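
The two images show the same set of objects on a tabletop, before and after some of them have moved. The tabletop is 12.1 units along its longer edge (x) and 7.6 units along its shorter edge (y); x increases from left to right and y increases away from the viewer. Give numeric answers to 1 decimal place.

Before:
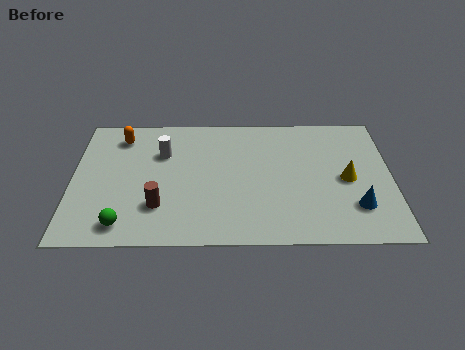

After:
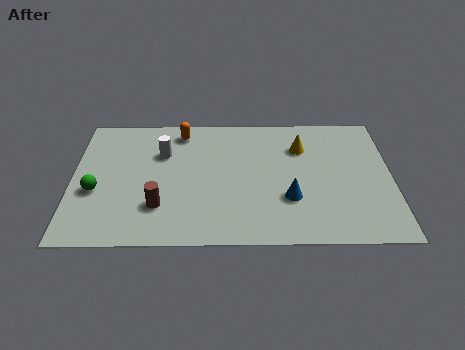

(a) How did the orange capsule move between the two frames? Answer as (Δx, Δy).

(2.3, 0.3)

The orange capsule started near (1.8, 6.2) and ended near (4.1, 6.5).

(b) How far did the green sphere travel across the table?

2.2

The green sphere moved from about (2.0, 1.1) to (0.9, 3.0), a distance of √(1.1² + 1.9²) ≈ 2.2.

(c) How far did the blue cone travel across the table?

2.5

From (10.7, 2.0) to (8.2, 2.5), the blue cone covered √(2.5² + 0.5²) ≈ 2.5 units.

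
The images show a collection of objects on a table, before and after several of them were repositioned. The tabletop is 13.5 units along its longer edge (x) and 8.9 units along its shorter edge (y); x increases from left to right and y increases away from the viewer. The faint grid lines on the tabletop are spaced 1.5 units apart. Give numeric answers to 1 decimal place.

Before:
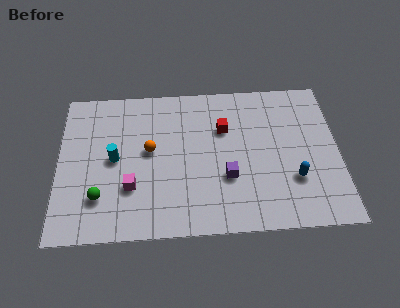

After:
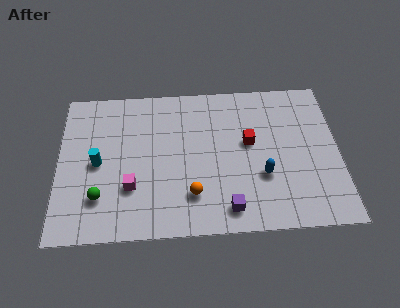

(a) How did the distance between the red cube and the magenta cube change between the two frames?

+0.6

The distance was about 5.5 in the first image and 6.1 in the second, so they moved 0.6 units further apart.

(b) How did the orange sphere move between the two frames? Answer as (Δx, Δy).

(2.0, -2.7)

The orange sphere started near (4.4, 4.9) and ended near (6.4, 2.2).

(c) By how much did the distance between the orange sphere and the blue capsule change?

-3.7

They were about 7.2 units apart before and 3.5 after — 3.7 units closer together.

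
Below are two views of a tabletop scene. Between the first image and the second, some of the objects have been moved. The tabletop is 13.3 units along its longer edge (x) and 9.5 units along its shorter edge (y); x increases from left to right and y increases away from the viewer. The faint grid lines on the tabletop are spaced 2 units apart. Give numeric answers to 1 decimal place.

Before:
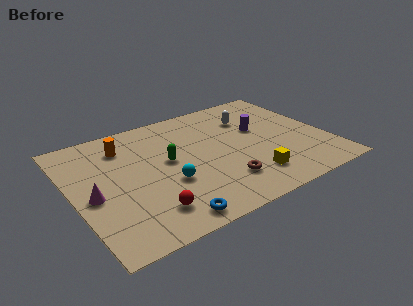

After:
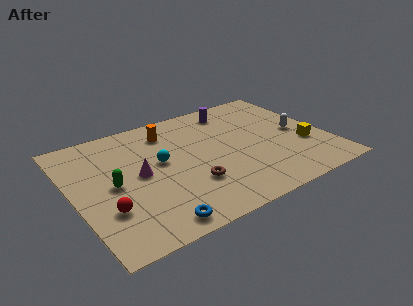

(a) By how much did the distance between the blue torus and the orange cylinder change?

+0.4

The distance was about 6.5 in the first image and 6.9 in the second, so they moved 0.4 units further apart.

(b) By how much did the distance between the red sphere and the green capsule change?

-1.9

The distance was about 3.7 in the first image and 1.8 in the second, so they moved 1.9 units closer together.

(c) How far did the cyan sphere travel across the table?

1.8

From (4.7, 3.5) to (4.6, 5.3), the cyan sphere covered √(0.1² + 1.8²) ≈ 1.8 units.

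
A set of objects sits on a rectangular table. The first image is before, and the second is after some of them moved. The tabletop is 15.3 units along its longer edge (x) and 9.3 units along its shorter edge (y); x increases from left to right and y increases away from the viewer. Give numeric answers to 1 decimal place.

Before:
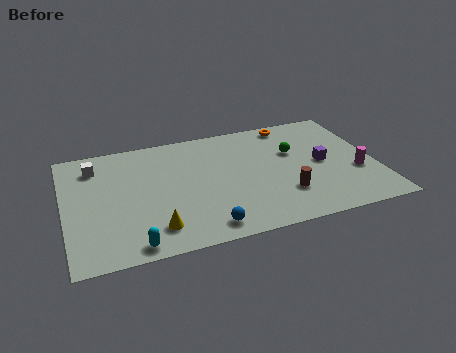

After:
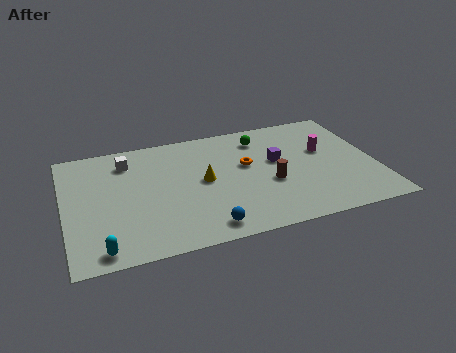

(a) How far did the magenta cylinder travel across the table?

2.6

The magenta cylinder was near (14.3, 3.4) before and (12.9, 5.6) after, so it travelled √(1.4² + 2.2²) ≈ 2.6 units.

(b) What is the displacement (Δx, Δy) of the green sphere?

(-1.5, 1.6)

The green sphere started near (11.4, 5.9) and ended near (9.9, 7.5).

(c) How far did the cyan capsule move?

1.5

The cyan capsule was near (3.1, 0.9) before and (1.6, 1.0) after, so it travelled √(1.5² + 0.1²) ≈ 1.5 units.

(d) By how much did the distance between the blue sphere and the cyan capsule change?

+1.5

They were about 3.5 units apart before and 5.0 after — 1.5 units further apart.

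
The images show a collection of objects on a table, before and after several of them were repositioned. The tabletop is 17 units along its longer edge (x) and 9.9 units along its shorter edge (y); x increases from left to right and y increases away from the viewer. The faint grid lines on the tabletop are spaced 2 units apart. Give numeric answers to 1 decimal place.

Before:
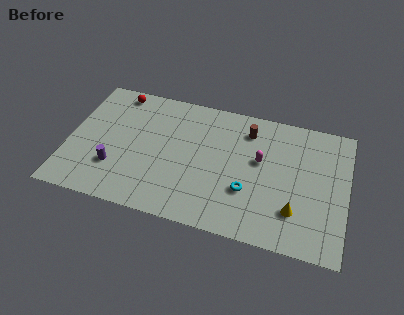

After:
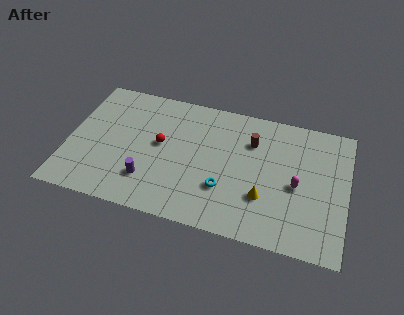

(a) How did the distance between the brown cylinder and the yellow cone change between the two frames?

-2.1

The distance was about 6.2 in the first image and 4.1 in the second, so they moved 2.1 units closer together.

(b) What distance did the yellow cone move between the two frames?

2.0

The yellow cone moved from about (14.0, 2.6) to (12.1, 3.1), a distance of √(1.9² + 0.5²) ≈ 2.0.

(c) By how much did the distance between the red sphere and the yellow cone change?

-6.1

They were about 13.0 units apart before and 6.9 after — 6.1 units closer together.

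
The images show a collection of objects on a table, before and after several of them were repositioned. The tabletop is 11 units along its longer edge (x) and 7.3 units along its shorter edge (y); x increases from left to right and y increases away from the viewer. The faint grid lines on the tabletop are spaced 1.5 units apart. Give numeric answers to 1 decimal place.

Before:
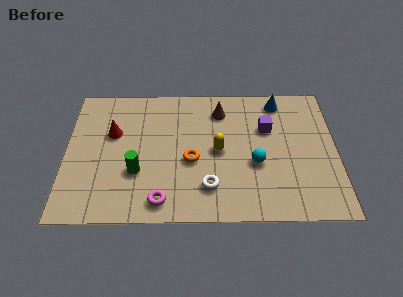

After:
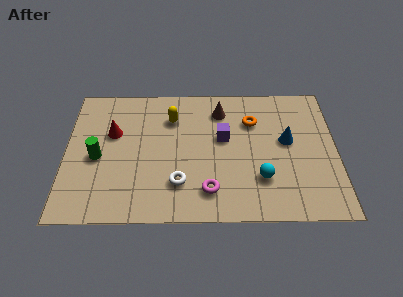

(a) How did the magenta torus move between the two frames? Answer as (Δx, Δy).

(1.9, 0.5)

The magenta torus was at about (3.9, 1.0) and moved to about (5.8, 1.5).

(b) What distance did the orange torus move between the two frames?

3.3

The orange torus was near (5.1, 3.1) before and (7.6, 5.2) after, so it travelled √(2.5² + 2.1²) ≈ 3.3 units.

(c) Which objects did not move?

the brown cone and the red cone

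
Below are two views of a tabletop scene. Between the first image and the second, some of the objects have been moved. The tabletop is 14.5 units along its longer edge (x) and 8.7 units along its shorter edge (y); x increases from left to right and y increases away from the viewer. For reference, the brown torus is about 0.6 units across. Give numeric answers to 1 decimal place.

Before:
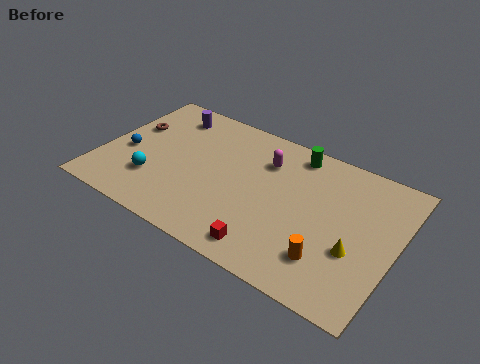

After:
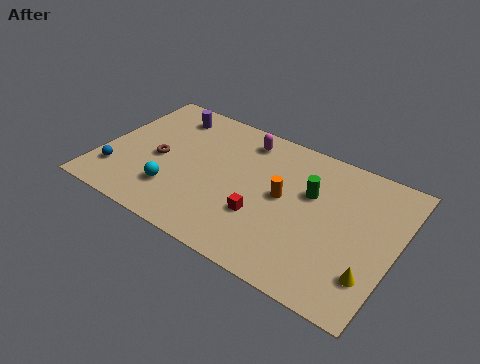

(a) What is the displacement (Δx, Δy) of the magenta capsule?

(-1.2, 0.9)

From the two frames, the magenta capsule sits at roughly (7.8, 6.4) before and (6.6, 7.3) after.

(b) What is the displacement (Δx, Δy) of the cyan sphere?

(1.1, -0.2)

The cyan sphere was at about (2.8, 2.5) and moved to about (3.9, 2.3).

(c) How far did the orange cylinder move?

3.6

The orange cylinder was near (11.6, 2.1) before and (9.0, 4.6) after, so it travelled √(2.6² + 2.5²) ≈ 3.6 units.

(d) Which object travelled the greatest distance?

the orange cylinder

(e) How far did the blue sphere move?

1.6

The blue sphere moved from about (1.2, 3.7) to (1.0, 2.1), a distance of √(0.2² + 1.6²) ≈ 1.6.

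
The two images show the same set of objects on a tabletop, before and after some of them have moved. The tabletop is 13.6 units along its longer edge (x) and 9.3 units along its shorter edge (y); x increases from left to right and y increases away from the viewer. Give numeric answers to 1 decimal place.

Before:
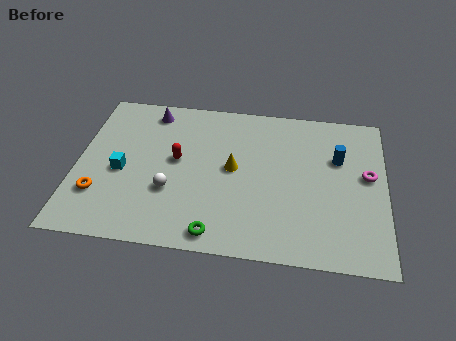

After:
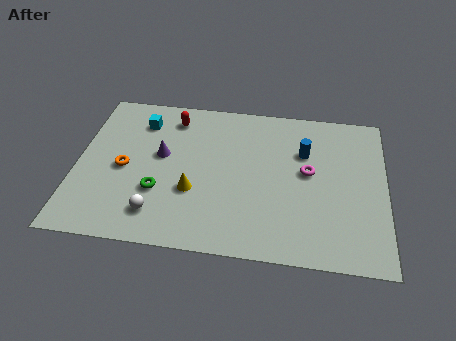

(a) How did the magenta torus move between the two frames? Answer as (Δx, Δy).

(-2.6, -0.1)

The magenta torus started near (12.8, 5.2) and ended near (10.2, 5.1).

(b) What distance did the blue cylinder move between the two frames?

1.5

The blue cylinder was near (11.5, 6.1) before and (10.0, 6.3) after, so it travelled √(1.5² + 0.2²) ≈ 1.5 units.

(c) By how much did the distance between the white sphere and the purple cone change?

-1.4

Before: roughly 4.9 units apart; after: 3.5. That's 1.4 units closer together.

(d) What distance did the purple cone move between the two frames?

2.8

From (3.1, 8.0) to (3.7, 5.3), the purple cone covered √(0.6² + 2.7²) ≈ 2.8 units.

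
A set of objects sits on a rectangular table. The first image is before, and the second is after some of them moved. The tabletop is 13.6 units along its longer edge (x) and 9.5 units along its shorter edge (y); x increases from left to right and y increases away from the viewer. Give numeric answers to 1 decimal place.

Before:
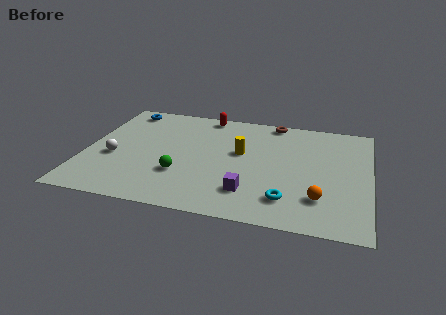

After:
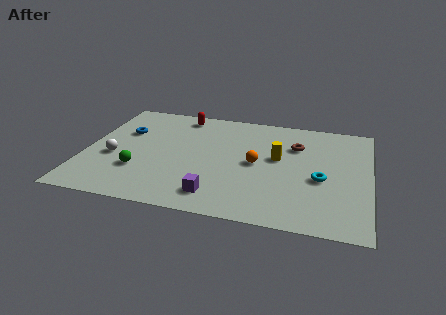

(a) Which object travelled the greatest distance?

the orange sphere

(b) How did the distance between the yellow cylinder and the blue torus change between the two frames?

+1.0

They were about 6.5 units apart before and 7.5 after — 1.0 units further apart.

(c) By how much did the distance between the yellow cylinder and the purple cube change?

+1.3

The distance was about 3.4 in the first image and 4.7 in the second, so they moved 1.3 units further apart.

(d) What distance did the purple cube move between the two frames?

1.6

The purple cube moved from about (8.0, 2.2) to (6.5, 1.6), a distance of √(1.5² + 0.6²) ≈ 1.6.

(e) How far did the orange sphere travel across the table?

3.9

The orange sphere was near (11.3, 2.4) before and (8.2, 4.7) after, so it travelled √(3.1² + 2.3²) ≈ 3.9 units.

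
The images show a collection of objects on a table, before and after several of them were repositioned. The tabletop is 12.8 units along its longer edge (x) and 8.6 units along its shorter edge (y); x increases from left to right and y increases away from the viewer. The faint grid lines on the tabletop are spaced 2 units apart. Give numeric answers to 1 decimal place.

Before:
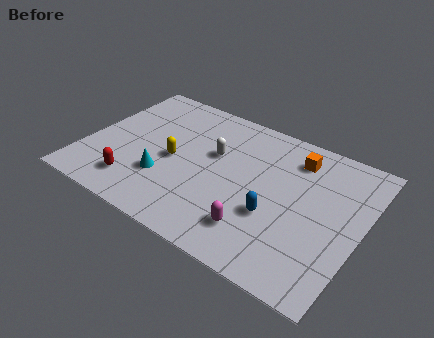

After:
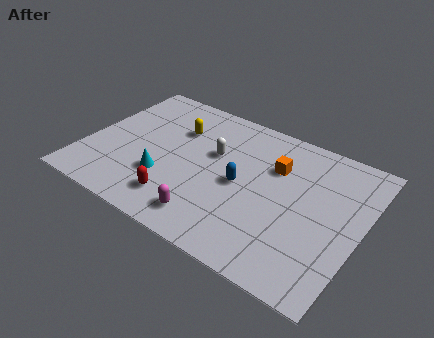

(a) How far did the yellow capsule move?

2.0

The yellow capsule was near (4.1, 4.0) before and (3.9, 6.0) after, so it travelled √(0.2² + 2.0²) ≈ 2.0 units.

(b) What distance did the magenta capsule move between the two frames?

2.2

The magenta capsule moved from about (8.4, 1.9) to (6.3, 1.4), a distance of √(2.1² + 0.5²) ≈ 2.2.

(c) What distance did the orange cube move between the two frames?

1.3

The orange cube was near (9.4, 6.9) before and (8.6, 5.9) after, so it travelled √(0.8² + 1.0²) ≈ 1.3 units.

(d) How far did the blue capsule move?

2.0

From (9.0, 3.1) to (7.3, 4.1), the blue capsule covered √(1.7² + 1.0²) ≈ 2.0 units.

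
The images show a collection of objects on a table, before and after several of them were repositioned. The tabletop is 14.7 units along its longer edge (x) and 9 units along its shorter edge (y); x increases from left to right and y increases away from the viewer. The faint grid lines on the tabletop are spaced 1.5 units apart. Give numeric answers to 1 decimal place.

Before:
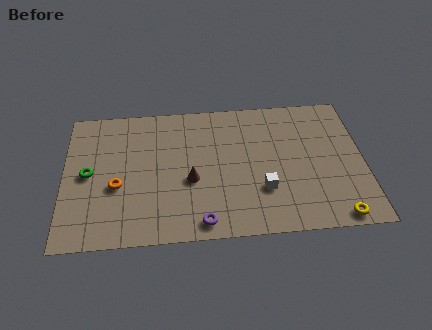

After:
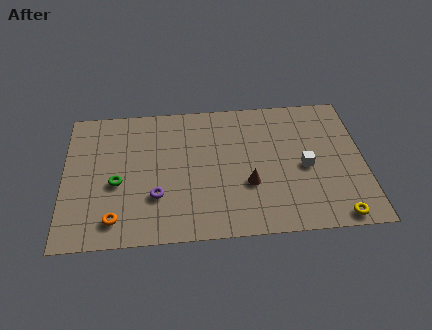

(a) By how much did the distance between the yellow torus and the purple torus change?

+2.4

The distance was about 6.5 in the first image and 8.9 in the second, so they moved 2.4 units further apart.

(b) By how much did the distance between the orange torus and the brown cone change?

+3.1

They were about 3.6 units apart before and 6.7 after — 3.1 units further apart.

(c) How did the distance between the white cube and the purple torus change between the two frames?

+3.9

The distance was about 3.5 in the first image and 7.4 in the second, so they moved 3.9 units further apart.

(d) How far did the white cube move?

2.5

From (9.7, 2.8) to (11.8, 4.1), the white cube covered √(2.1² + 1.3²) ≈ 2.5 units.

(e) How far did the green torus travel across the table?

1.6

The green torus was near (1.2, 4.5) before and (2.6, 3.8) after, so it travelled √(1.4² + 0.7²) ≈ 1.6 units.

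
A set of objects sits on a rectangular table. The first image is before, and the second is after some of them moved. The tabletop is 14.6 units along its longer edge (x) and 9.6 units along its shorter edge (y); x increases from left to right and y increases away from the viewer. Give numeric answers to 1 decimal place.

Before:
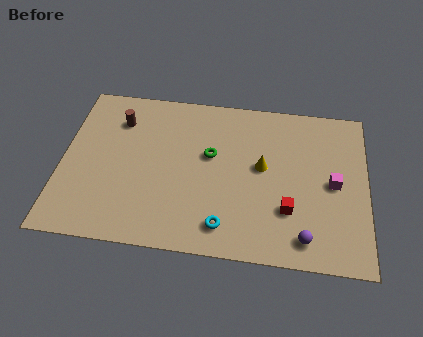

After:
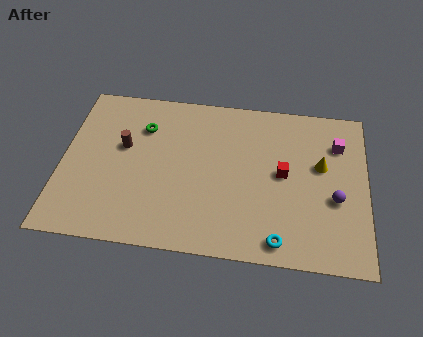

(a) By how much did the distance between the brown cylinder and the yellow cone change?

+2.2

They were about 7.3 units apart before and 9.5 after — 2.2 units further apart.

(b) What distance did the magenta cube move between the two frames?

2.4

The magenta cube moved from about (13.0, 4.7) to (13.2, 7.1), a distance of √(0.2² + 2.4²) ≈ 2.4.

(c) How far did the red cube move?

2.1

From (10.9, 2.9) to (10.6, 5.0), the red cube covered √(0.3² + 2.1²) ≈ 2.1 units.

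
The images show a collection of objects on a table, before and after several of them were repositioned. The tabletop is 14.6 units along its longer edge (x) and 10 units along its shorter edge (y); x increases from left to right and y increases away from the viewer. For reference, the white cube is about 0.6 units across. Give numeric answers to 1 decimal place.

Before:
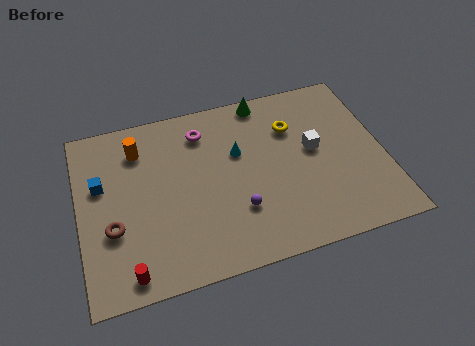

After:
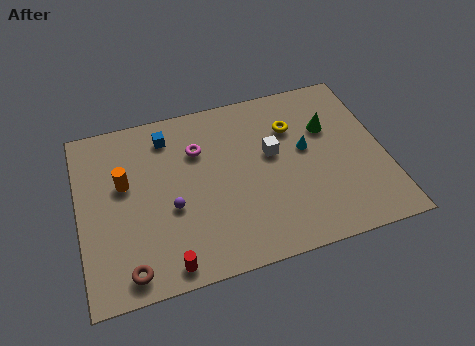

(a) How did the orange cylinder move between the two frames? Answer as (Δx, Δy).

(-0.8, -1.8)

The orange cylinder was at about (3.0, 7.8) and moved to about (2.2, 6.0).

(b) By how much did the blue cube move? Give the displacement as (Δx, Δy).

(3.3, 2.0)

The blue cube started near (1.1, 6.2) and ended near (4.4, 8.2).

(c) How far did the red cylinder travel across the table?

1.8

From (2.1, 1.1) to (3.9, 1.0), the red cylinder covered √(1.8² + 0.1²) ≈ 1.8 units.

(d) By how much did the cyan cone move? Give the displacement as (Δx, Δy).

(3.2, -0.7)

The cyan cone was at about (7.7, 6.3) and moved to about (10.9, 5.6).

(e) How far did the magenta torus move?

1.0

The magenta torus was near (6.1, 8.0) before and (5.8, 7.0) after, so it travelled √(0.3² + 1.0²) ≈ 1.0 units.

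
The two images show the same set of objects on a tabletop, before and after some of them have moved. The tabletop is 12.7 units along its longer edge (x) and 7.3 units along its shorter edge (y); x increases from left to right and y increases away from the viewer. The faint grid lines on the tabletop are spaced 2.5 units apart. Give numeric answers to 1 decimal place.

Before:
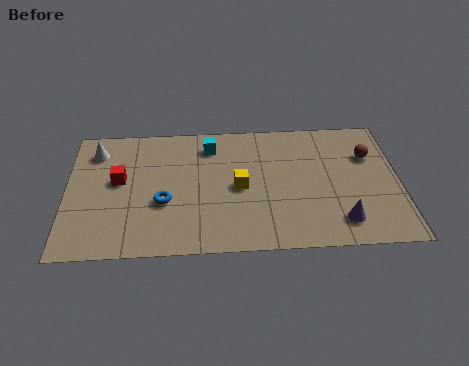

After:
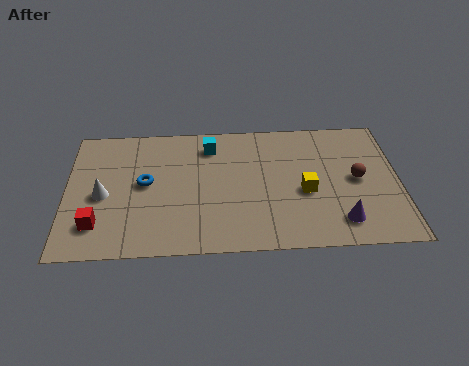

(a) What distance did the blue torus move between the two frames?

1.3

The blue torus was near (3.7, 2.8) before and (3.0, 3.9) after, so it travelled √(0.7² + 1.1²) ≈ 1.3 units.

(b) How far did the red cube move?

2.5

From (2.0, 4.1) to (1.2, 1.7), the red cube covered √(0.8² + 2.4²) ≈ 2.5 units.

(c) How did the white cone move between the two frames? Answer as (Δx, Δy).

(0.3, -2.5)

From the two frames, the white cone sits at roughly (1.1, 5.8) before and (1.4, 3.3) after.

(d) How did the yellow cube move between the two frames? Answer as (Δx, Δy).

(2.5, -0.4)

The yellow cube started near (6.6, 3.5) and ended near (9.1, 3.1).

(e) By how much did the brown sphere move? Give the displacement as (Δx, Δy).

(-0.5, -1.3)

The brown sphere started near (11.6, 5.0) and ended near (11.1, 3.7).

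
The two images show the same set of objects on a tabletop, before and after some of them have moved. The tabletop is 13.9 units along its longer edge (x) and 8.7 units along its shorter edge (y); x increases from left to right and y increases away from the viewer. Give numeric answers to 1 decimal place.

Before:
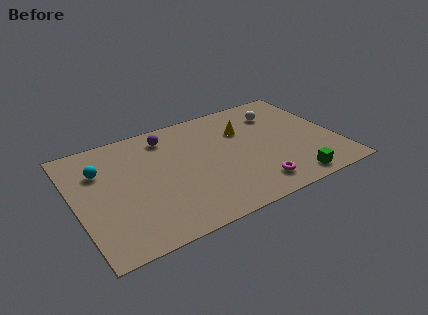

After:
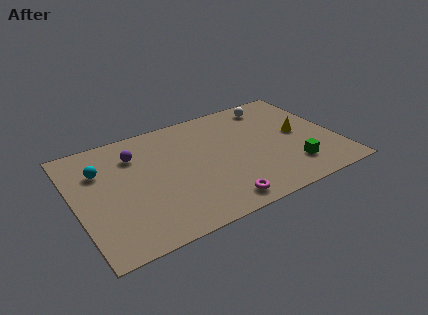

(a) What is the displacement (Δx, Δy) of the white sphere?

(-0.2, 0.8)

The white sphere started near (11.2, 6.6) and ended near (11.0, 7.4).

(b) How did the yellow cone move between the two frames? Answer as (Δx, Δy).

(2.8, -1.5)

The yellow cone started near (9.2, 6.0) and ended near (12.0, 4.5).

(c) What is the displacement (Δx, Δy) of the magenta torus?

(-2.0, -0.4)

The magenta torus started near (9.1, 1.5) and ended near (7.1, 1.1).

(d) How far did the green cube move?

1.0

The green cube was near (11.0, 1.0) before and (11.2, 2.0) after, so it travelled √(0.2² + 1.0²) ≈ 1.0 units.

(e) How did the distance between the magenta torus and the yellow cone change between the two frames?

+1.5

The distance was about 4.5 in the first image and 6.0 in the second, so they moved 1.5 units further apart.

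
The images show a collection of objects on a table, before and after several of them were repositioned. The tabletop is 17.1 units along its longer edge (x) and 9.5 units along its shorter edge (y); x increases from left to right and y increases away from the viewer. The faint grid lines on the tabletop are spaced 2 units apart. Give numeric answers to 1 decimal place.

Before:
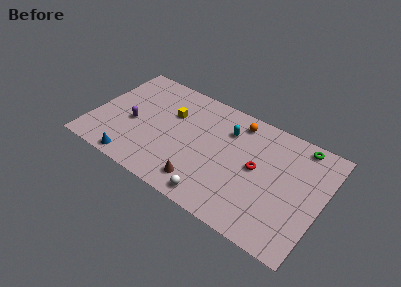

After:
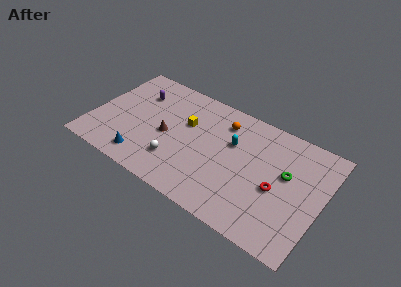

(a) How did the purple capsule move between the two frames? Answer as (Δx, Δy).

(-0.1, 2.8)

The purple capsule started near (3.0, 4.1) and ended near (2.9, 6.9).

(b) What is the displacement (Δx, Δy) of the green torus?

(-0.6, -2.9)

From the two frames, the green torus sits at roughly (15.0, 8.5) before and (14.4, 5.6) after.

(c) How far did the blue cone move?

0.8

The blue cone was near (3.7, 0.9) before and (4.3, 1.5) after, so it travelled √(0.6² + 0.6²) ≈ 0.8 units.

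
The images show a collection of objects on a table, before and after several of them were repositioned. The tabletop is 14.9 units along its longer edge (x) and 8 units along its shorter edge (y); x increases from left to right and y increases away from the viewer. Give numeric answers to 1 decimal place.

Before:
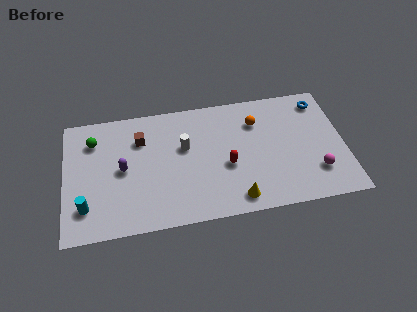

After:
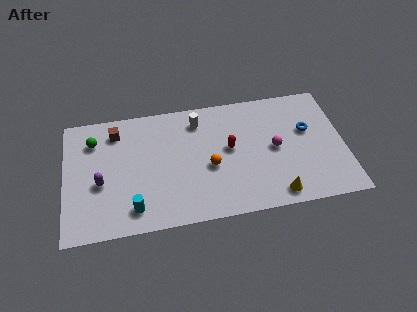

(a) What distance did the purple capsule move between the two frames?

1.4

The purple capsule was near (3.1, 4.0) before and (1.9, 3.3) after, so it travelled √(1.2² + 0.7²) ≈ 1.4 units.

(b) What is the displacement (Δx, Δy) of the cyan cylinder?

(2.5, -0.5)

The cyan cylinder was at about (1.1, 1.9) and moved to about (3.6, 1.4).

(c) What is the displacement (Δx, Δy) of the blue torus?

(-0.8, -1.8)

The blue torus was at about (13.8, 6.7) and moved to about (13.0, 4.9).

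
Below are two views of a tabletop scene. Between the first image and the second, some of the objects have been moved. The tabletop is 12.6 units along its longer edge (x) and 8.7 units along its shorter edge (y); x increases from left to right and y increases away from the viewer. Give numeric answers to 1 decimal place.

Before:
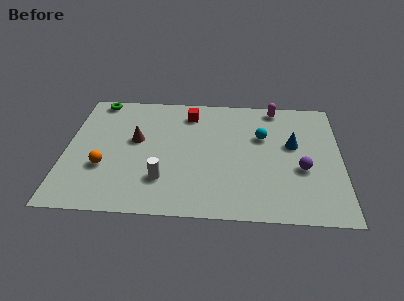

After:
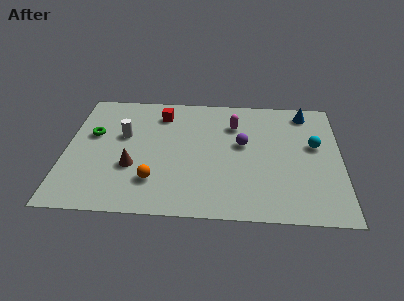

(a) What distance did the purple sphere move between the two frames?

3.1

The purple sphere was near (10.8, 3.4) before and (8.1, 5.0) after, so it travelled √(2.7² + 1.6²) ≈ 3.1 units.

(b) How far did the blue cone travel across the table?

2.5

The blue cone was near (10.4, 5.1) before and (11.0, 7.5) after, so it travelled √(0.6² + 2.4²) ≈ 2.5 units.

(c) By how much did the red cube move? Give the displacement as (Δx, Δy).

(-1.3, -0.1)

The red cube was at about (5.6, 7.1) and moved to about (4.3, 7.0).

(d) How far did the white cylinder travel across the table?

3.6

The white cylinder moved from about (4.5, 2.3) to (2.6, 5.3), a distance of √(1.9² + 3.0²) ≈ 3.6.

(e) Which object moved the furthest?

the white cylinder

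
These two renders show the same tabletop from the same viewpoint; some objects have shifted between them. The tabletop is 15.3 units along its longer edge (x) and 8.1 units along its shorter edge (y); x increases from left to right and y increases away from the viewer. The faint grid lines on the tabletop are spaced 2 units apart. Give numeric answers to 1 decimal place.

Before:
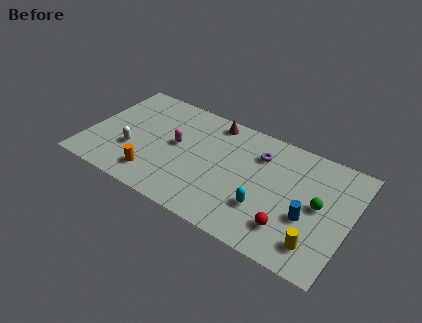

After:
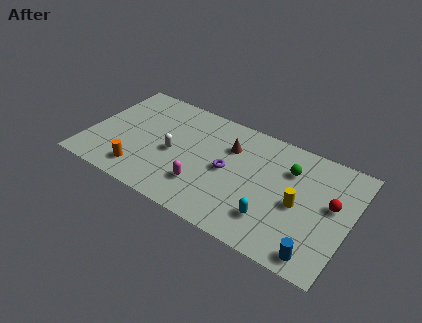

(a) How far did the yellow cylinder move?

2.5

The yellow cylinder was near (13.7, 1.6) before and (12.4, 3.7) after, so it travelled √(1.3² + 2.1²) ≈ 2.5 units.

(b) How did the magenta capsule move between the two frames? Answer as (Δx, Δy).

(1.9, -2.2)

From the two frames, the magenta capsule sits at roughly (5.1, 4.4) before and (7.0, 2.2) after.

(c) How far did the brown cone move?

1.8

The brown cone moved from about (6.9, 7.1) to (8.1, 5.7), a distance of √(1.2² + 1.4²) ≈ 1.8.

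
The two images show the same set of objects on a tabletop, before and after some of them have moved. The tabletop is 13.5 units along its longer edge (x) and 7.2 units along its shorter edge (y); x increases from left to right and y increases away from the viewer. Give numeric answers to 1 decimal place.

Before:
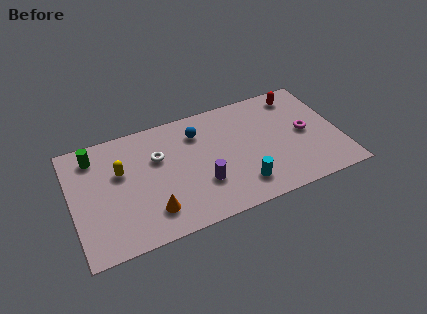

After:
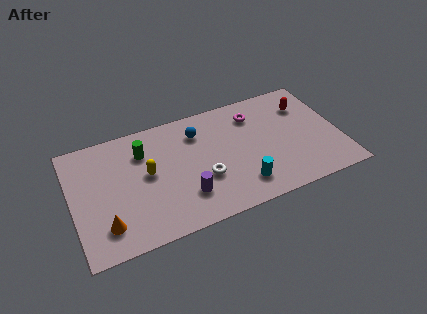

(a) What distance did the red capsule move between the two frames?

0.9

The red capsule was near (11.7, 6.1) before and (12.0, 5.3) after, so it travelled √(0.3² + 0.8²) ≈ 0.9 units.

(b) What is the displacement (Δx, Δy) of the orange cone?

(-2.3, 0.0)

The orange cone started near (3.8, 1.6) and ended near (1.5, 1.6).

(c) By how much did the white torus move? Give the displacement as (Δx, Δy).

(2.1, -2.1)

From the two frames, the white torus sits at roughly (4.4, 4.7) before and (6.5, 2.6) after.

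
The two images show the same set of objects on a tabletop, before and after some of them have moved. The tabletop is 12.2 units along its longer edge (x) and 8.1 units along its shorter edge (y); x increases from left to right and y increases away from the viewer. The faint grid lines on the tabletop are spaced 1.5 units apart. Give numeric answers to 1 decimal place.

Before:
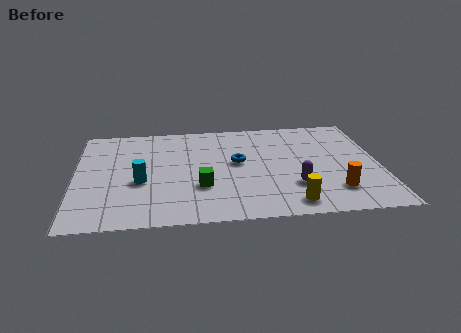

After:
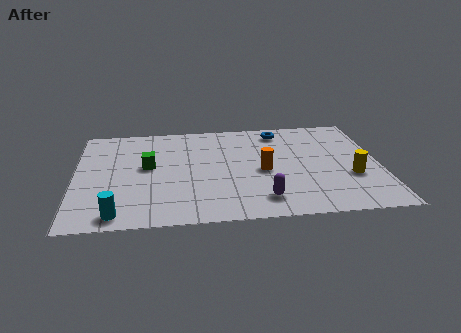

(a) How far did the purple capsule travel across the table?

1.6

From (8.7, 2.4) to (7.4, 1.5), the purple capsule covered √(1.3² + 0.9²) ≈ 1.6 units.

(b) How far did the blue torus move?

3.0

From (6.5, 4.5) to (8.3, 6.9), the blue torus covered √(1.8² + 2.4²) ≈ 3.0 units.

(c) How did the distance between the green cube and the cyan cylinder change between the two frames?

+1.3

The distance was about 2.5 in the first image and 3.8 in the second, so they moved 1.3 units further apart.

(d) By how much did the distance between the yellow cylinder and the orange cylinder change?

+1.6

The distance was about 2.0 in the first image and 3.6 in the second, so they moved 1.6 units further apart.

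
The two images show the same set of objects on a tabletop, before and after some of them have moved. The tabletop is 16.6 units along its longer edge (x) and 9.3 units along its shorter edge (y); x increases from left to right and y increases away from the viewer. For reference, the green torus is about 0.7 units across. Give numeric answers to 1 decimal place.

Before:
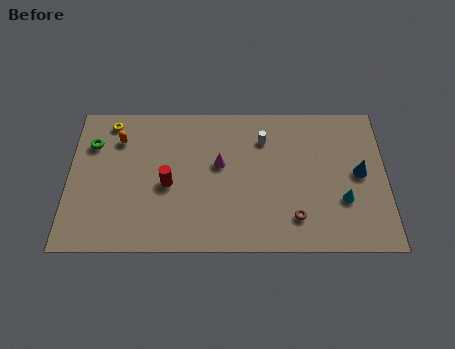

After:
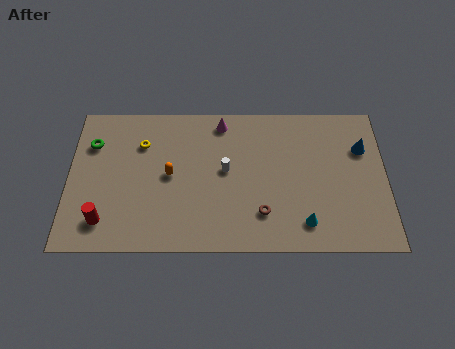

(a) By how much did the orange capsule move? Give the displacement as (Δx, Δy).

(2.7, -2.3)

The orange capsule was at about (2.6, 7.0) and moved to about (5.3, 4.7).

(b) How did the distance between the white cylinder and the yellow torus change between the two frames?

-3.5

They were about 8.2 units apart before and 4.7 after — 3.5 units closer together.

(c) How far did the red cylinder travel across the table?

4.0

The red cylinder moved from about (5.2, 4.1) to (1.9, 1.8), a distance of √(3.3² + 2.3²) ≈ 4.0.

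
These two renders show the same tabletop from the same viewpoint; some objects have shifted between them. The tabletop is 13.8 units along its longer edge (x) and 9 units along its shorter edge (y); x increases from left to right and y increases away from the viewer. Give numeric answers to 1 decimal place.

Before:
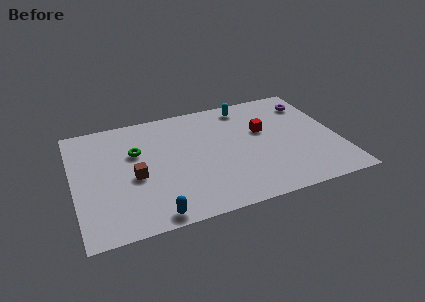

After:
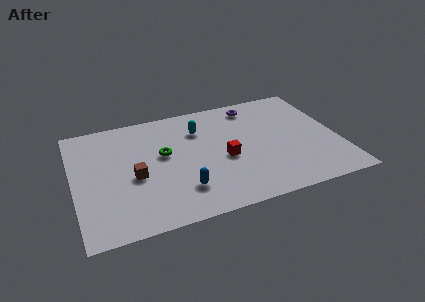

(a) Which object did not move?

the brown cube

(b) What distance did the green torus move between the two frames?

1.5

The green torus was near (3.3, 5.8) before and (4.7, 5.2) after, so it travelled √(1.4² + 0.6²) ≈ 1.5 units.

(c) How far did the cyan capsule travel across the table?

2.9

The cyan capsule moved from about (9.3, 7.8) to (6.7, 6.6), a distance of √(2.6² + 1.2²) ≈ 2.9.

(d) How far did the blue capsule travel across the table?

2.1

From (3.8, 0.8) to (5.4, 2.2), the blue capsule covered √(1.6² + 1.4²) ≈ 2.1 units.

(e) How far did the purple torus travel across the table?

3.1

From (12.7, 7.1) to (9.7, 7.7), the purple torus covered √(3.0² + 0.6²) ≈ 3.1 units.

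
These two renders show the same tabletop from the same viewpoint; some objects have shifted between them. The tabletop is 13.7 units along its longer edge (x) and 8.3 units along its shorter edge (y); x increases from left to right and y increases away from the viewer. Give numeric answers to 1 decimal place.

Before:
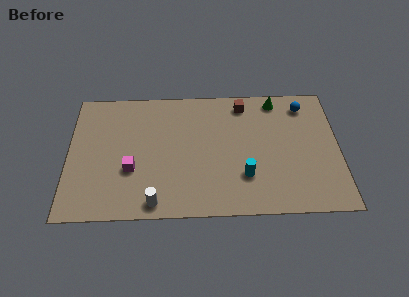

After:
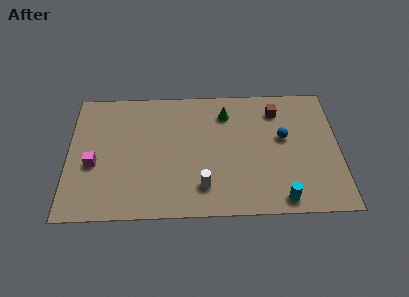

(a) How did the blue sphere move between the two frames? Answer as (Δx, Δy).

(-1.1, -2.1)

From the two frames, the blue sphere sits at roughly (12.0, 6.9) before and (10.9, 4.8) after.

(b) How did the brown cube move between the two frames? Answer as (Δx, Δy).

(1.7, -0.5)

The brown cube was at about (8.9, 7.1) and moved to about (10.6, 6.6).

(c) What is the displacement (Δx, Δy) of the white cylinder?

(2.4, 0.9)

The white cylinder started near (4.4, 0.9) and ended near (6.8, 1.8).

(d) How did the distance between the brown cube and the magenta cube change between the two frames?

+2.8

Before: roughly 7.0 units apart; after: 9.8. That's 2.8 units further apart.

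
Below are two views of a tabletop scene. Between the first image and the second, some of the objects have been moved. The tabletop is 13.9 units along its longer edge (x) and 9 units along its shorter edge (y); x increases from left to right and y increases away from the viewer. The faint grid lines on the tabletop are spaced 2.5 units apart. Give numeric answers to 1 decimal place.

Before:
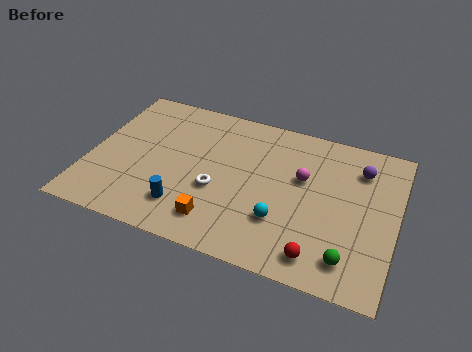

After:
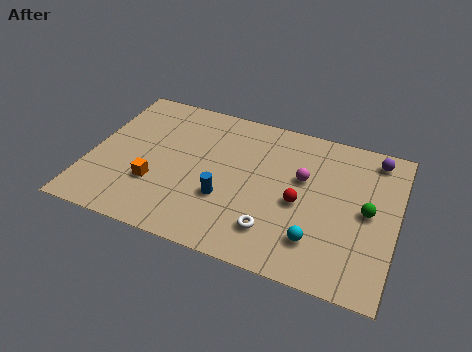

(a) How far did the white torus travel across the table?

3.1

From (5.9, 3.5) to (8.6, 2.0), the white torus covered √(2.7² + 1.5²) ≈ 3.1 units.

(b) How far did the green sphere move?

3.0

From (12.0, 1.6) to (12.6, 4.5), the green sphere covered √(0.6² + 2.9²) ≈ 3.0 units.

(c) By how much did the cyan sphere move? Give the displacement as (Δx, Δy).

(1.6, -0.6)

From the two frames, the cyan sphere sits at roughly (8.9, 2.7) before and (10.5, 2.1) after.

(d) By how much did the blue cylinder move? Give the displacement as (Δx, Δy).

(1.7, 1.1)

The blue cylinder was at about (4.6, 2.0) and moved to about (6.3, 3.1).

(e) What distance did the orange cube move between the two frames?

3.2

From (6.1, 1.7) to (3.1, 2.9), the orange cube covered √(3.0² + 1.2²) ≈ 3.2 units.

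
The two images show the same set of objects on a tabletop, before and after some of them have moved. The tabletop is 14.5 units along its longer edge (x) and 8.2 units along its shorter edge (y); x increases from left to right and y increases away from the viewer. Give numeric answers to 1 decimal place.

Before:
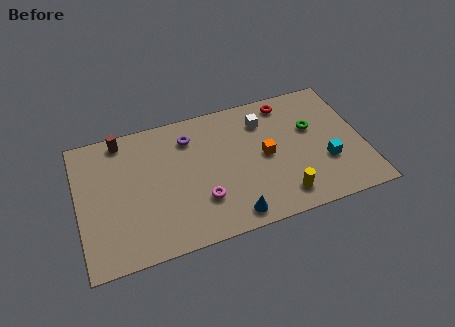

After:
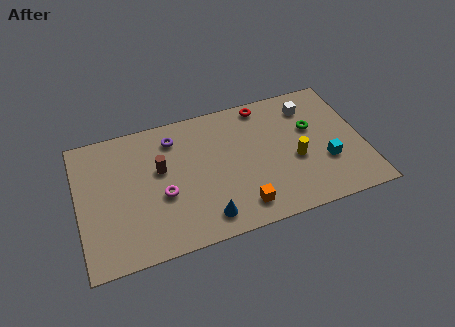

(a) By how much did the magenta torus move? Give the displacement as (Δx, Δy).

(-1.9, 0.9)

The magenta torus was at about (6.1, 2.4) and moved to about (4.2, 3.3).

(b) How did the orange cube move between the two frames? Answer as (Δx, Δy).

(-1.5, -2.7)

From the two frames, the orange cube sits at roughly (9.5, 4.1) before and (8.0, 1.4) after.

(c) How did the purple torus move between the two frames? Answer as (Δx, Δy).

(-0.8, 0.2)

The purple torus was at about (5.8, 6.4) and moved to about (5.0, 6.6).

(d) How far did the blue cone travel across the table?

1.3

The blue cone was near (7.5, 1.0) before and (6.2, 1.3) after, so it travelled √(1.3² + 0.3²) ≈ 1.3 units.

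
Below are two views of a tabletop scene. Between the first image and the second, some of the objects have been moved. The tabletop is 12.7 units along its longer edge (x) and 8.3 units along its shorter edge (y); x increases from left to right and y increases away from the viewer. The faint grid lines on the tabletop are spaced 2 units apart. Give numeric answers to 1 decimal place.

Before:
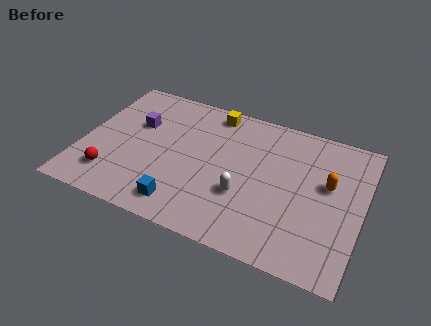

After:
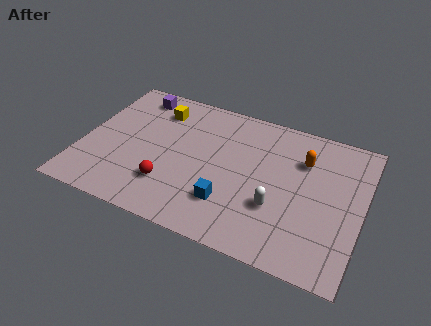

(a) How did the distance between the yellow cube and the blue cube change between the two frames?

-0.3

The distance was about 6.0 in the first image and 5.7 in the second, so they moved 0.3 units closer together.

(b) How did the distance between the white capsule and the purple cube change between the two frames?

+2.5

They were about 5.7 units apart before and 8.2 after — 2.5 units further apart.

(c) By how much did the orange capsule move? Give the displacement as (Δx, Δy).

(-1.2, 1.0)

The orange capsule started near (11.1, 4.9) and ended near (9.9, 5.9).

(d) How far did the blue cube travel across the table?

2.2

The blue cube was near (4.9, 1.3) before and (6.9, 2.2) after, so it travelled √(2.0² + 0.9²) ≈ 2.2 units.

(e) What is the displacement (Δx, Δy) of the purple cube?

(-0.3, 1.8)

The purple cube started near (2.3, 5.3) and ended near (2.0, 7.1).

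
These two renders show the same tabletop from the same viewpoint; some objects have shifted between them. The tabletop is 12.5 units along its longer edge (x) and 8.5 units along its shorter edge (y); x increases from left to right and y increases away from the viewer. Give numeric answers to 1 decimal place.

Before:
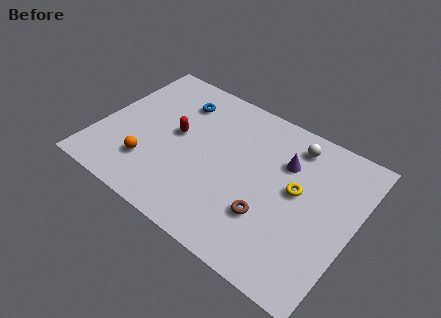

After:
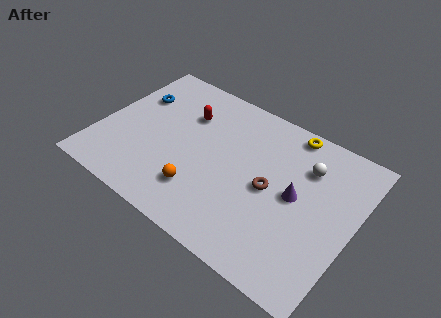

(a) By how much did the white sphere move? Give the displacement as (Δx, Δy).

(0.8, -0.9)

The white sphere was at about (9.1, 7.1) and moved to about (9.9, 6.2).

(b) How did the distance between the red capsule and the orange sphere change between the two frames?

+1.6

Before: roughly 2.6 units apart; after: 4.2. That's 1.6 units further apart.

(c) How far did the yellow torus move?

3.1

The yellow torus moved from about (9.7, 4.7) to (8.8, 7.7), a distance of √(0.9² + 3.0²) ≈ 3.1.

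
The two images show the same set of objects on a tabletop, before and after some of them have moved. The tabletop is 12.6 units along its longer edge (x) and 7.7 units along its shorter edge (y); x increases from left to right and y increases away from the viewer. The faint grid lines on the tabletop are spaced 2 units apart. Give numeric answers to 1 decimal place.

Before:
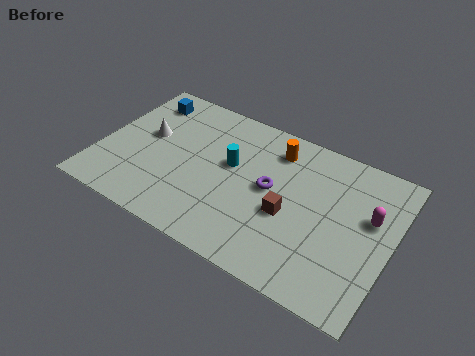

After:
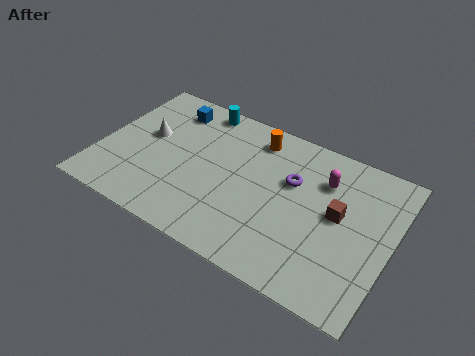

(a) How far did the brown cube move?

2.2

The brown cube moved from about (8.3, 3.2) to (10.3, 4.2), a distance of √(2.0² + 1.0²) ≈ 2.2.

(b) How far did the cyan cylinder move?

3.0

From (5.6, 4.5) to (3.8, 6.9), the cyan cylinder covered √(1.8² + 2.4²) ≈ 3.0 units.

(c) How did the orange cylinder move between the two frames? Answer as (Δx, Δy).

(-0.9, 0.2)

From the two frames, the orange cylinder sits at roughly (7.3, 6.2) before and (6.4, 6.4) after.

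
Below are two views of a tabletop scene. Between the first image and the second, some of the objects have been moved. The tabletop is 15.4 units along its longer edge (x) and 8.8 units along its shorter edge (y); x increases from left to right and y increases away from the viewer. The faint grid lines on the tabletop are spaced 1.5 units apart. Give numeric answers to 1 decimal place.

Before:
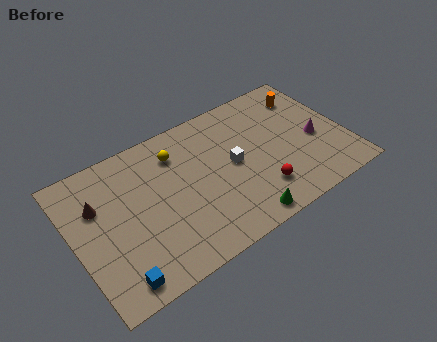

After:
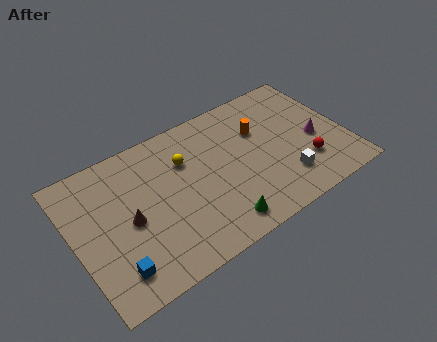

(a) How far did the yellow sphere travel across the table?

0.8

From (6.1, 6.8) to (6.5, 6.1), the yellow sphere covered √(0.4² + 0.7²) ≈ 0.8 units.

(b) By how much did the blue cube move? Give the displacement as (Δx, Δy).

(0.0, 0.6)

The blue cube started near (1.8, 1.1) and ended near (1.8, 1.7).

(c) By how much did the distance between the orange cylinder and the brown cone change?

-4.3

Before: roughly 12.3 units apart; after: 8.0. That's 4.3 units closer together.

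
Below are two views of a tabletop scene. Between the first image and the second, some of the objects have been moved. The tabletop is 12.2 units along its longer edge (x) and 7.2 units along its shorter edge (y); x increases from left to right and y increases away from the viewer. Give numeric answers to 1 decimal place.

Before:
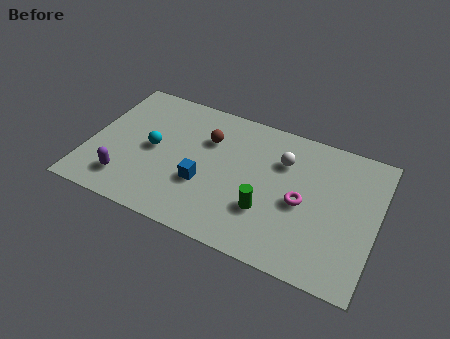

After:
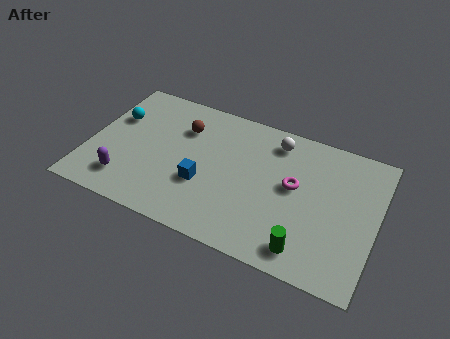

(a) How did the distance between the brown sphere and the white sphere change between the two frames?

+0.8

Before: roughly 3.2 units apart; after: 4.0. That's 0.8 units further apart.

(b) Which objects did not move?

the blue cube and the purple capsule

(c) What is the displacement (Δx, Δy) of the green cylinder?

(1.8, -1.2)

The green cylinder started near (7.7, 2.3) and ended near (9.5, 1.1).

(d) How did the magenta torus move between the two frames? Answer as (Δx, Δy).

(-0.4, 0.7)

The magenta torus was at about (9.1, 3.3) and moved to about (8.7, 4.0).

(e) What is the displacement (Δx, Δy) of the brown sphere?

(-1.1, 0.2)

The brown sphere was at about (4.9, 5.0) and moved to about (3.8, 5.2).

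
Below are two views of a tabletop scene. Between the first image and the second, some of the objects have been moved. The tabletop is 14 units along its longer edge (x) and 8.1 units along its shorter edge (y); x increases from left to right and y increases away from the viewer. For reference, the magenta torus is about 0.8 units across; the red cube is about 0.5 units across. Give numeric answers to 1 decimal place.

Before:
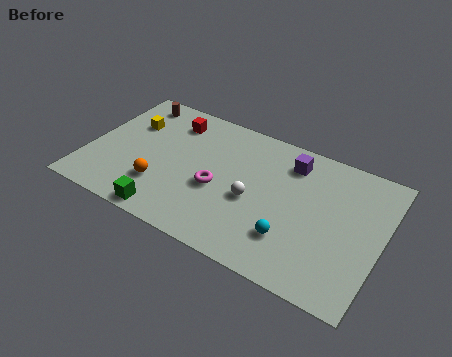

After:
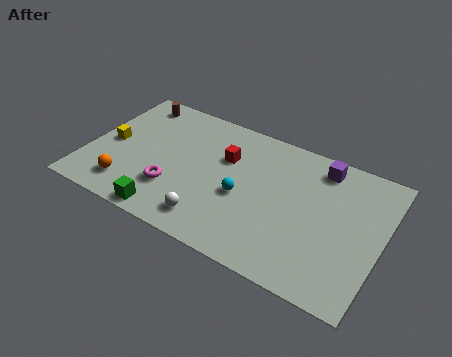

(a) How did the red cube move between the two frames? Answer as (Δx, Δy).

(2.8, -1.1)

The red cube was at about (3.6, 6.5) and moved to about (6.4, 5.4).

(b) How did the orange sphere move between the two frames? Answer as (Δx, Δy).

(-1.5, -0.7)

The orange sphere started near (3.7, 2.3) and ended near (2.2, 1.6).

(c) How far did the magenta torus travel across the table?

2.2

From (6.3, 3.4) to (4.3, 2.4), the magenta torus covered √(2.0² + 1.0²) ≈ 2.2 units.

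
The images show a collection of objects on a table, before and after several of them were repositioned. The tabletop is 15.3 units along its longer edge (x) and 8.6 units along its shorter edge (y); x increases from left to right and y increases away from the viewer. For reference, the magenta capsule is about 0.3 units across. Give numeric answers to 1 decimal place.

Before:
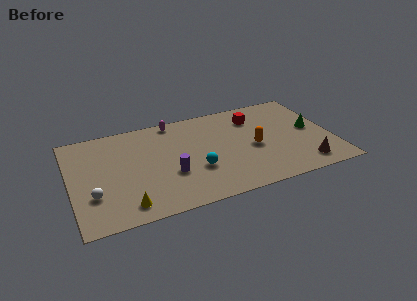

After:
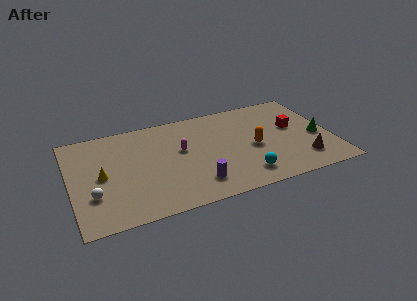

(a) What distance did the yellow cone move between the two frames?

3.1

The yellow cone moved from about (3.0, 1.3) to (1.8, 4.2), a distance of √(1.2² + 2.9²) ≈ 3.1.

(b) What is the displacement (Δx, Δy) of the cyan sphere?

(2.7, -1.4)

The cyan sphere started near (7.2, 3.0) and ended near (9.9, 1.6).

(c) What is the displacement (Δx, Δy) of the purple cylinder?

(1.4, -1.3)

The purple cylinder started near (5.7, 3.1) and ended near (7.1, 1.8).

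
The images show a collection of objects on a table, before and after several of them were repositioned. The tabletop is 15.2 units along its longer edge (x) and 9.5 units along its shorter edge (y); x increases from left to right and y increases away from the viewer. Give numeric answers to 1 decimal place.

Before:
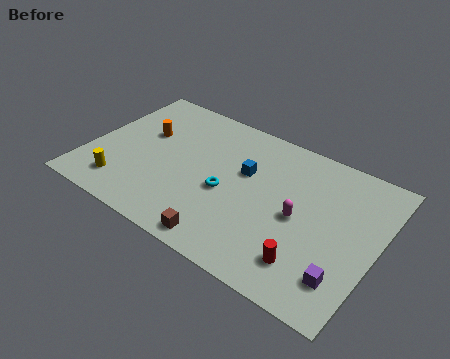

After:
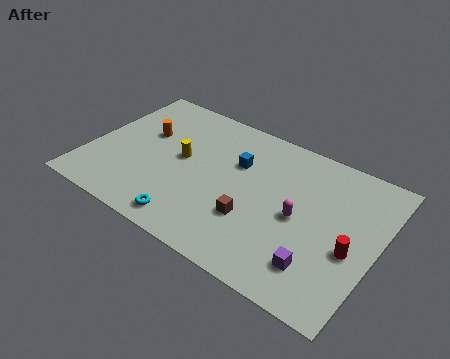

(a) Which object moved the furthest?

the yellow cylinder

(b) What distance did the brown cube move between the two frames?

2.4

The brown cube moved from about (7.9, 1.0) to (9.0, 3.1), a distance of √(1.1² + 2.1²) ≈ 2.4.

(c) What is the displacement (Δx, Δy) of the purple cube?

(-1.3, 0.0)

From the two frames, the purple cube sits at roughly (13.9, 2.1) before and (12.6, 2.1) after.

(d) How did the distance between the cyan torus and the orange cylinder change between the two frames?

+0.7

They were about 5.1 units apart before and 5.8 after — 0.7 units further apart.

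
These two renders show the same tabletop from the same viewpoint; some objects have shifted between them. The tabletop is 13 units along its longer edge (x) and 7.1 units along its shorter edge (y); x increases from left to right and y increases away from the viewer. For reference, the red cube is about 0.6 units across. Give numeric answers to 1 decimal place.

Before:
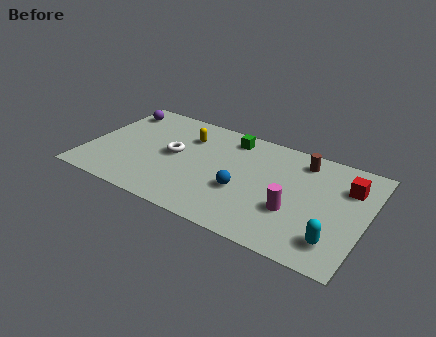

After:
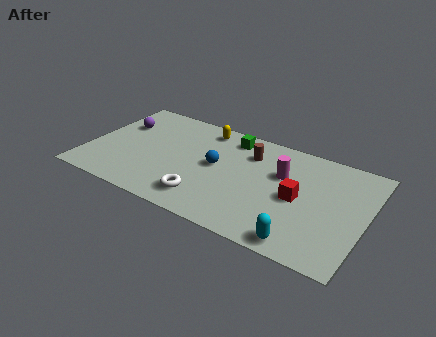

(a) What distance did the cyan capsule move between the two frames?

1.6

From (11.8, 1.5) to (10.4, 0.8), the cyan capsule covered √(1.4² + 0.7²) ≈ 1.6 units.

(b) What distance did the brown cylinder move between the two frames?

2.5

The brown cylinder moved from about (9.8, 5.9) to (7.4, 5.3), a distance of √(2.4² + 0.6²) ≈ 2.5.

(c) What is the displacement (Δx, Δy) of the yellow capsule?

(0.7, 0.9)

The yellow capsule was at about (4.4, 5.2) and moved to about (5.1, 6.1).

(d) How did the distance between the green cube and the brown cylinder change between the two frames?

-2.2

Before: roughly 3.4 units apart; after: 1.2. That's 2.2 units closer together.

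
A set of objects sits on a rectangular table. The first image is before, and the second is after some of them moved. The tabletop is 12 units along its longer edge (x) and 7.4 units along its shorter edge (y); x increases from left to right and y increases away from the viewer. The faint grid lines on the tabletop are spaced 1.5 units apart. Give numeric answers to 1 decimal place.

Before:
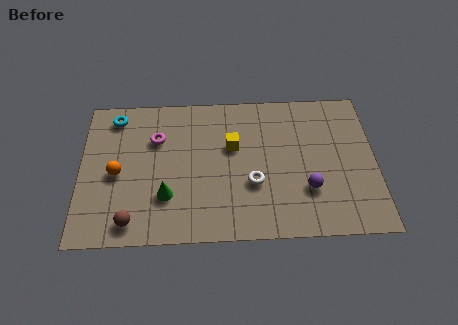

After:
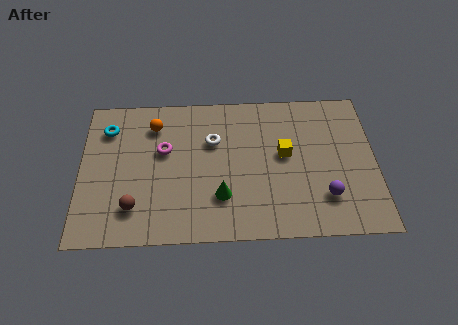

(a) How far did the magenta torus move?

0.7

The magenta torus moved from about (3.1, 5.1) to (3.4, 4.5), a distance of √(0.3² + 0.6²) ≈ 0.7.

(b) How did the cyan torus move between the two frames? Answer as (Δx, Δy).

(-0.3, -0.6)

The cyan torus started near (1.4, 6.3) and ended near (1.1, 5.7).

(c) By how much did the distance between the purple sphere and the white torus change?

+3.2

The distance was about 2.2 in the first image and 5.4 in the second, so they moved 3.2 units further apart.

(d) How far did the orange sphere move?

2.8

The orange sphere was near (1.5, 3.4) before and (3.0, 5.8) after, so it travelled √(1.5² + 2.4²) ≈ 2.8 units.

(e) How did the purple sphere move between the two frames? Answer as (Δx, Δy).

(0.7, -0.4)

The purple sphere started near (9.2, 2.3) and ended near (9.9, 1.9).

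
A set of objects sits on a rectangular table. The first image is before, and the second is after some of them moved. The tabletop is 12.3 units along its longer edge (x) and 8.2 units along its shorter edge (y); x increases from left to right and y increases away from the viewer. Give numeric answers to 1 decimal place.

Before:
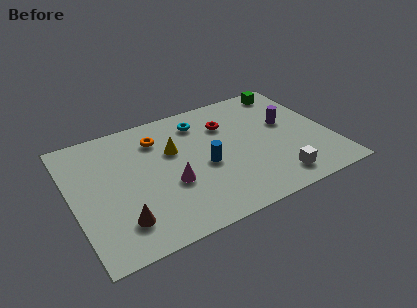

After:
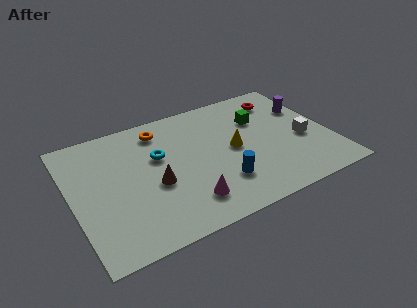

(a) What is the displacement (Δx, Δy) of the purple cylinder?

(1.1, 0.7)

The purple cylinder was at about (10.4, 4.8) and moved to about (11.5, 5.5).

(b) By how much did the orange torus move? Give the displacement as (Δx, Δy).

(0.2, 0.5)

From the two frames, the orange torus sits at roughly (4.3, 6.3) before and (4.5, 6.8) after.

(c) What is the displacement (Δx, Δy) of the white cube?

(1.7, 2.1)

The white cube started near (9.3, 1.3) and ended near (11.0, 3.4).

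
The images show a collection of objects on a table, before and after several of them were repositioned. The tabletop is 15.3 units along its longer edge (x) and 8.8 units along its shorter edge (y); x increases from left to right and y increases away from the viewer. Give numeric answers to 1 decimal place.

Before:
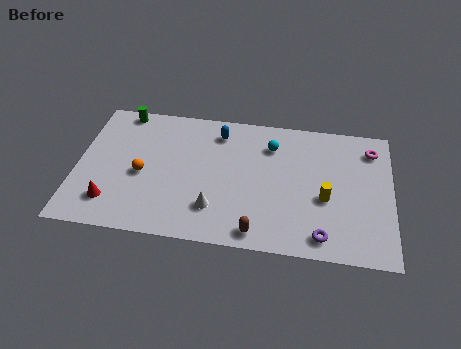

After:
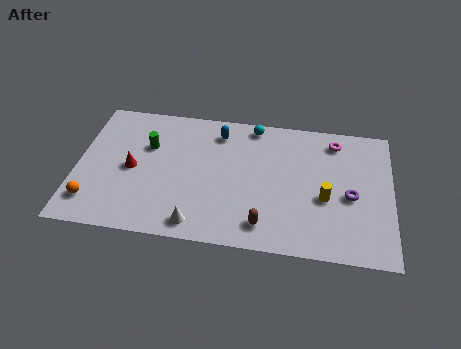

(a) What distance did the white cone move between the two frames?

1.4

The white cone was near (6.8, 2.2) before and (6.0, 1.1) after, so it travelled √(0.8² + 1.1²) ≈ 1.4 units.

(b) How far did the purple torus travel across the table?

3.0

The purple torus moved from about (12.0, 1.2) to (13.3, 3.9), a distance of √(1.3² + 2.7²) ≈ 3.0.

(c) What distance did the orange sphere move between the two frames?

3.1

The orange sphere was near (3.2, 3.9) before and (0.9, 1.8) after, so it travelled √(2.3² + 2.1²) ≈ 3.1 units.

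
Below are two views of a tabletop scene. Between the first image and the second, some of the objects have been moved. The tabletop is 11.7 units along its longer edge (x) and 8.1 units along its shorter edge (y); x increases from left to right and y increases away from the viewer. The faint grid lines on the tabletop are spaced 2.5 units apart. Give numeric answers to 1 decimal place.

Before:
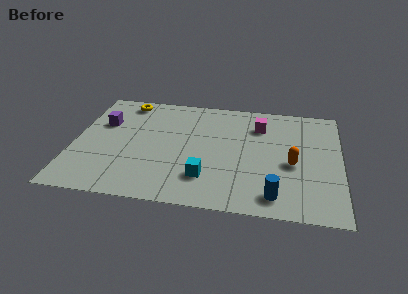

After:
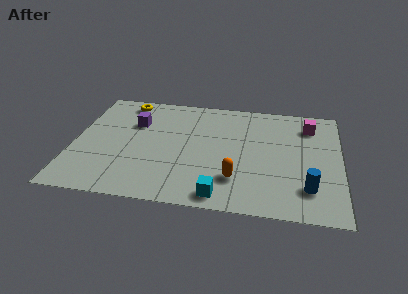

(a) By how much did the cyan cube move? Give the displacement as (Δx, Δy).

(0.7, -1.1)

From the two frames, the cyan cube sits at roughly (5.9, 2.0) before and (6.6, 0.9) after.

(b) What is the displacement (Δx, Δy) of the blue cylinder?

(1.4, 0.7)

The blue cylinder started near (8.9, 1.2) and ended near (10.3, 1.9).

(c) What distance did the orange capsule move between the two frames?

2.8

The orange capsule moved from about (9.6, 3.5) to (7.2, 2.1), a distance of √(2.4² + 1.4²) ≈ 2.8.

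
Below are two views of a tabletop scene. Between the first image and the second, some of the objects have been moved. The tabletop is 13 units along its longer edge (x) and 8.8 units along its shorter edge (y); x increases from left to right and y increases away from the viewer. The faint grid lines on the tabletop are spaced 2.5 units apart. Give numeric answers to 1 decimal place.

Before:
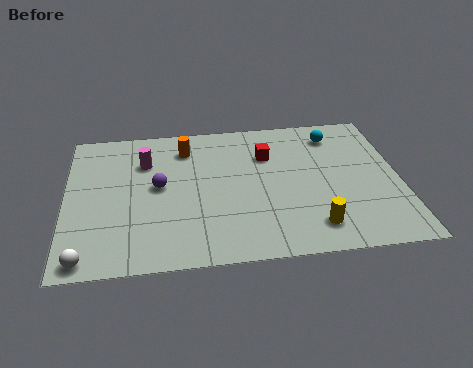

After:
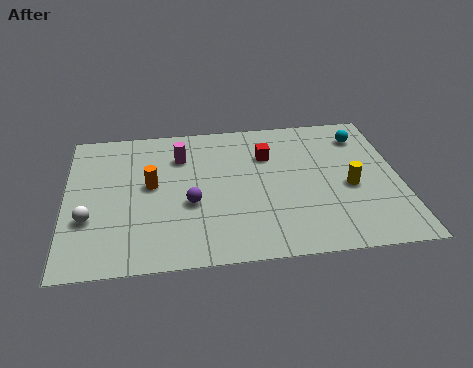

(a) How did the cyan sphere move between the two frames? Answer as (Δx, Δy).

(1.1, -0.2)

The cyan sphere was at about (10.6, 7.2) and moved to about (11.7, 7.0).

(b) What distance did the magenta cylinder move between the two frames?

1.4

From (3.1, 6.3) to (4.5, 6.5), the magenta cylinder covered √(1.4² + 0.2²) ≈ 1.4 units.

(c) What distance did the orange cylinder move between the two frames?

2.6

The orange cylinder moved from about (4.7, 7.0) to (3.3, 4.8), a distance of √(1.4² + 2.2²) ≈ 2.6.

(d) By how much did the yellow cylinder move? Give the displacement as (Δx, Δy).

(1.5, 2.2)

The yellow cylinder was at about (9.5, 1.6) and moved to about (11.0, 3.8).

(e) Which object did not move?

the red cube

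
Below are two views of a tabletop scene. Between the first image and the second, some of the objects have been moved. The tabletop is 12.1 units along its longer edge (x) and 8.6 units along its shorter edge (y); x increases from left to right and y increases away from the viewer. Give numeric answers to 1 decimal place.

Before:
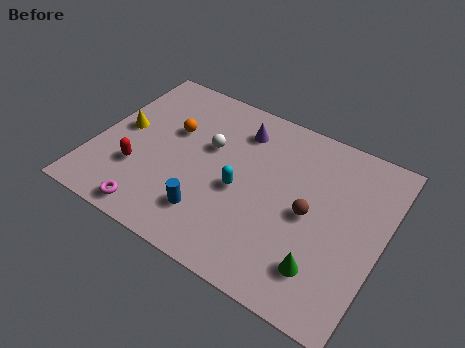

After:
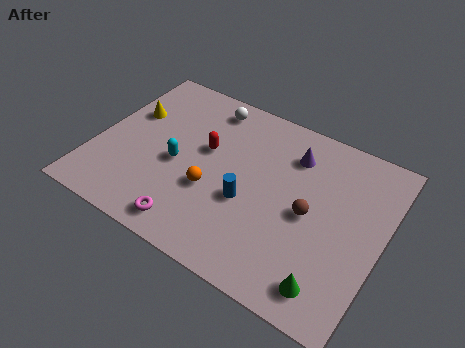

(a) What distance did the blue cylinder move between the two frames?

2.0

The blue cylinder was near (5.2, 2.0) before and (6.6, 3.4) after, so it travelled √(1.4² + 1.4²) ≈ 2.0 units.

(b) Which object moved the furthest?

the red capsule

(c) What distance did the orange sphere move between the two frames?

3.0

The orange sphere moved from about (3.0, 5.4) to (5.1, 3.2), a distance of √(2.1² + 2.2²) ≈ 3.0.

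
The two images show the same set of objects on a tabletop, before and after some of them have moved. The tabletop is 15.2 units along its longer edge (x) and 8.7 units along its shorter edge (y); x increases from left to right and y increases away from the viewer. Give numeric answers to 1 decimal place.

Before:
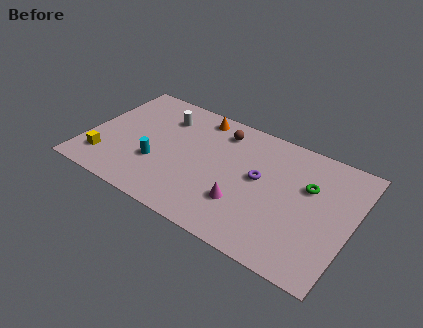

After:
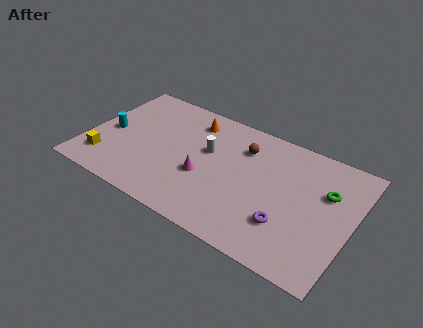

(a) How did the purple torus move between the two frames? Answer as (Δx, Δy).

(1.9, -2.3)

The purple torus started near (9.9, 4.8) and ended near (11.8, 2.5).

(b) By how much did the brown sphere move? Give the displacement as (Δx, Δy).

(1.4, -0.6)

From the two frames, the brown sphere sits at roughly (7.3, 7.1) before and (8.7, 6.5) after.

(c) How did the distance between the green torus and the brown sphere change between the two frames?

-0.5

The distance was about 5.5 in the first image and 5.0 in the second, so they moved 0.5 units closer together.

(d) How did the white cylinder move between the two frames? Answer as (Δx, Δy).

(2.8, -1.3)

The white cylinder was at about (4.0, 6.6) and moved to about (6.8, 5.3).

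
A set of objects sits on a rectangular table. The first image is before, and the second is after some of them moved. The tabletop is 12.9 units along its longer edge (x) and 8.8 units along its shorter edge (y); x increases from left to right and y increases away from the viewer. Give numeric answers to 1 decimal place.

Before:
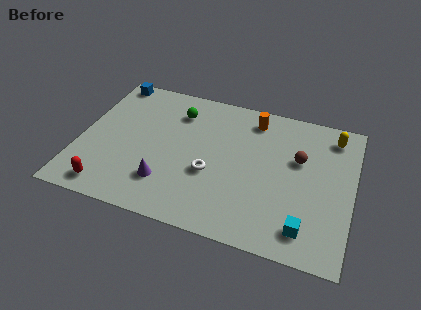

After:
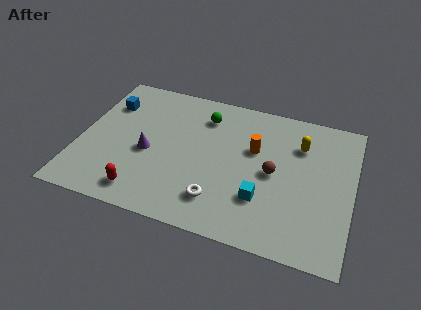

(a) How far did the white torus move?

1.6

The white torus was near (6.3, 3.4) before and (6.8, 1.9) after, so it travelled √(0.5² + 1.5²) ≈ 1.6 units.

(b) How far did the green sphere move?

1.3

From (4.4, 6.8) to (5.7, 6.9), the green sphere covered √(1.3² + 0.1²) ≈ 1.3 units.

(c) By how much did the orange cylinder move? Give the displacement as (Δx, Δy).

(0.2, -1.9)

The orange cylinder started near (8.0, 7.4) and ended near (8.2, 5.5).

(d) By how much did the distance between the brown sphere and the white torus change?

-1.1

They were about 4.5 units apart before and 3.4 after — 1.1 units closer together.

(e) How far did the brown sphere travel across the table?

1.6

The brown sphere moved from about (10.3, 5.5) to (9.2, 4.3), a distance of √(1.1² + 1.2²) ≈ 1.6.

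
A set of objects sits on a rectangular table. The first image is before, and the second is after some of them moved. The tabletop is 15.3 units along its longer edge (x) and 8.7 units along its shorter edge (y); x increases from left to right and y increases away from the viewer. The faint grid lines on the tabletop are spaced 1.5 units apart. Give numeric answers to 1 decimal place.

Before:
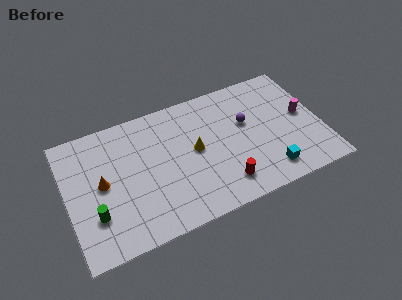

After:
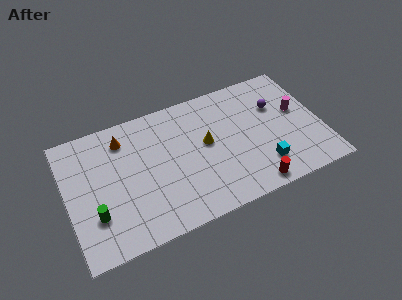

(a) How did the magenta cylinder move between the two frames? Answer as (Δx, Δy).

(-0.3, 0.4)

The magenta cylinder started near (14.3, 4.6) and ended near (14.0, 5.0).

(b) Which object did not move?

the green cylinder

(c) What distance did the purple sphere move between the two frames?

2.0

The purple sphere moved from about (10.9, 5.3) to (12.8, 5.8), a distance of √(1.9² + 0.5²) ≈ 2.0.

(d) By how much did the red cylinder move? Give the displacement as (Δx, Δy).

(1.6, -0.8)

The red cylinder was at about (9.1, 1.7) and moved to about (10.7, 0.9).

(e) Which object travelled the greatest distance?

the orange cone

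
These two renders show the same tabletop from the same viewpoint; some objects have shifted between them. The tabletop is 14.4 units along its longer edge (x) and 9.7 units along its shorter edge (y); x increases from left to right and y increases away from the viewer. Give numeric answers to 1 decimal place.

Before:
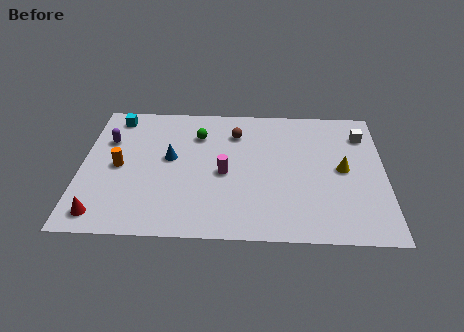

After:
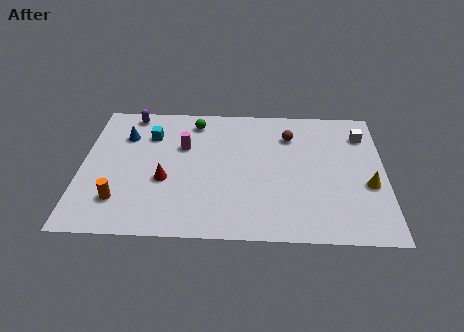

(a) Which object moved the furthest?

the red cone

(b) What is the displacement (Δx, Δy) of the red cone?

(2.9, 2.5)

The red cone was at about (1.1, 1.3) and moved to about (4.0, 3.8).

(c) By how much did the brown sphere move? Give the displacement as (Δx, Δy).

(2.6, -0.1)

The brown sphere was at about (7.3, 7.4) and moved to about (9.9, 7.3).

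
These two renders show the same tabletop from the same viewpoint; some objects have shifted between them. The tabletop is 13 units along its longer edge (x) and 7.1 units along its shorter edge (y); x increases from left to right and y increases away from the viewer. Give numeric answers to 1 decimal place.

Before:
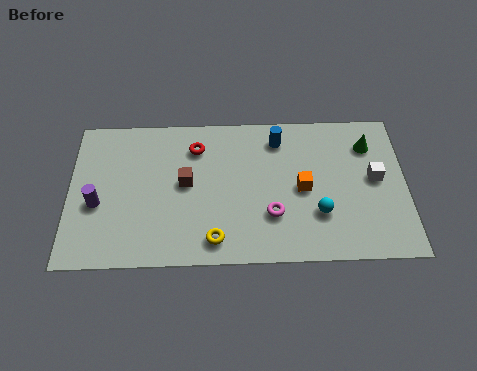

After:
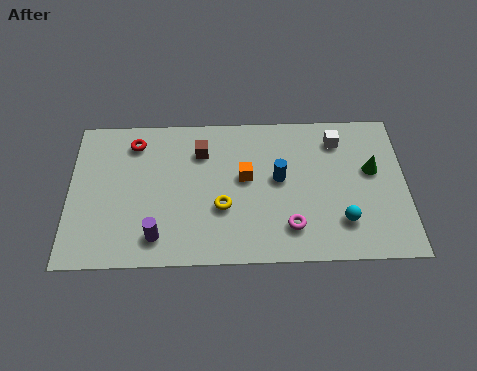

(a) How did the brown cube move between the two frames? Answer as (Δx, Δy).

(0.6, 1.5)

The brown cube started near (4.5, 3.8) and ended near (5.1, 5.3).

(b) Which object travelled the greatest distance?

the purple cylinder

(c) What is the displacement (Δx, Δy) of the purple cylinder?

(2.3, -1.6)

From the two frames, the purple cylinder sits at roughly (1.1, 2.9) before and (3.4, 1.3) after.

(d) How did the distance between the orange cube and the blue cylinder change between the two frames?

-1.3

They were about 2.6 units apart before and 1.3 after — 1.3 units closer together.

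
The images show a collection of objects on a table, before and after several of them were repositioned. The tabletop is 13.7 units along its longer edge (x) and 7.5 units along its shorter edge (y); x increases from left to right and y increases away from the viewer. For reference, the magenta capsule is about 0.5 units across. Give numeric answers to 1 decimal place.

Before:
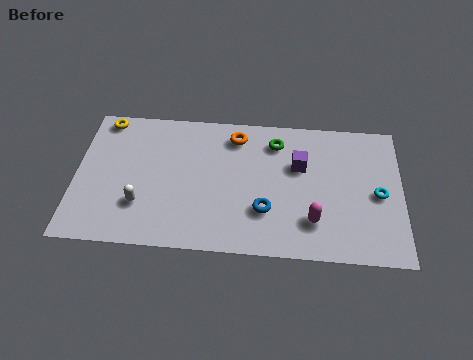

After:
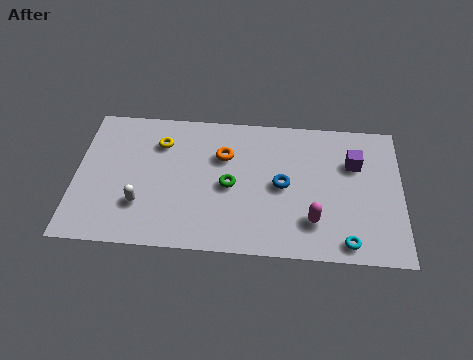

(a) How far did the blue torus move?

1.6

From (8.0, 2.3) to (8.7, 3.7), the blue torus covered √(0.7² + 1.4²) ≈ 1.6 units.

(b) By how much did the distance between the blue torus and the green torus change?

-1.5

They were about 3.7 units apart before and 2.2 after — 1.5 units closer together.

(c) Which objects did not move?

the magenta capsule and the white capsule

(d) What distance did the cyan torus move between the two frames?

2.9

The cyan torus was near (12.7, 3.5) before and (11.4, 0.9) after, so it travelled √(1.3² + 2.6²) ≈ 2.9 units.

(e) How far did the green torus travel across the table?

3.1

The green torus moved from about (8.4, 6.0) to (6.5, 3.5), a distance of √(1.9² + 2.5²) ≈ 3.1.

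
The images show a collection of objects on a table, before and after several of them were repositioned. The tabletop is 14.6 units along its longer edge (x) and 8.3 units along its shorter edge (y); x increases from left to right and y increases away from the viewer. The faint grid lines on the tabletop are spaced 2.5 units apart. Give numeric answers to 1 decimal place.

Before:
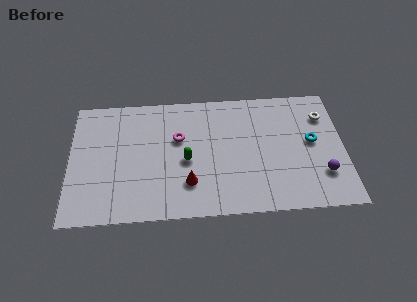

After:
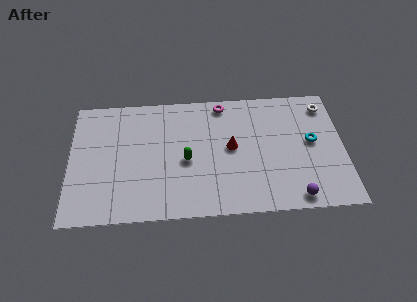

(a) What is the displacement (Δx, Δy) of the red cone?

(2.3, 2.2)

From the two frames, the red cone sits at roughly (6.3, 2.2) before and (8.6, 4.4) after.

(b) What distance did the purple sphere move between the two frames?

2.1

The purple sphere moved from about (13.4, 2.3) to (11.9, 0.9), a distance of √(1.5² + 1.4²) ≈ 2.1.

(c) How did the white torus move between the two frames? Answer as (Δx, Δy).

(0.1, 0.7)

The white torus started near (13.6, 6.2) and ended near (13.7, 6.9).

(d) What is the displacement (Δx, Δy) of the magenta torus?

(2.4, 2.2)

The magenta torus was at about (5.8, 5.2) and moved to about (8.2, 7.4).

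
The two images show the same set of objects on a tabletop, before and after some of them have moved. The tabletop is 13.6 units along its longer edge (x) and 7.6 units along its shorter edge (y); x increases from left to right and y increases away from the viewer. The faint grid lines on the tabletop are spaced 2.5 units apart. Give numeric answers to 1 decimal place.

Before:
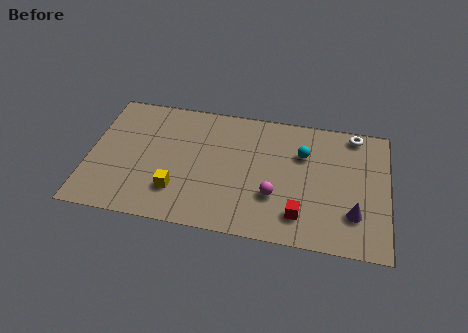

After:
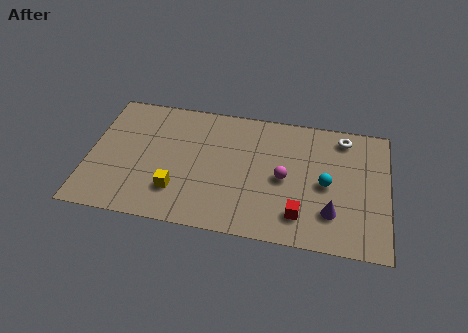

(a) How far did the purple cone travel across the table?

1.0

The purple cone moved from about (12.1, 2.1) to (11.1, 2.0), a distance of √(1.0² + 0.1²) ≈ 1.0.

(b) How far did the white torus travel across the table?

0.6

The white torus was near (12.0, 6.8) before and (11.5, 6.5) after, so it travelled √(0.5² + 0.3²) ≈ 0.6 units.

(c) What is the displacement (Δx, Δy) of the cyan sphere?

(1.1, -1.6)

The cyan sphere started near (9.7, 5.2) and ended near (10.8, 3.6).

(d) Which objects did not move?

the red cube and the yellow cube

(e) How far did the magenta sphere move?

1.2

From (8.5, 2.5) to (8.9, 3.6), the magenta sphere covered √(0.4² + 1.1²) ≈ 1.2 units.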